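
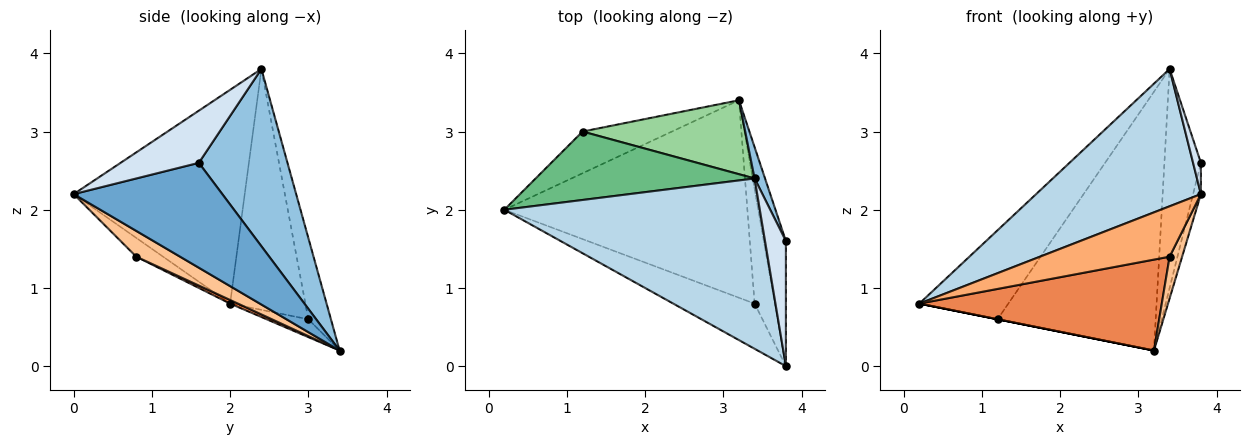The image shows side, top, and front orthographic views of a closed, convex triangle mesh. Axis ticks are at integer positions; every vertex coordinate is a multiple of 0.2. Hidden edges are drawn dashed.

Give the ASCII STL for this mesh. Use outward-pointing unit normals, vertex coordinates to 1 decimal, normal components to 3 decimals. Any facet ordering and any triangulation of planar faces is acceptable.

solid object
 facet normal 0.977 0.051 -0.206
  outer loop
   vertex 3.8 0.0 2.2
   vertex 3.2 3.4 0.2
   vertex 3.8 1.6 2.6
  endloop
 endfacet
 facet normal 0.923 0.380 0.054
  outer loop
   vertex 3.4 2.4 3.8
   vertex 3.8 1.6 2.6
   vertex 3.2 3.4 0.2
  endloop
 endfacet
 facet normal -0.546 -0.526 0.652
  outer loop
   vertex 3.4 2.4 3.8
   vertex 0.2 2.0 0.8
   vertex 3.8 0.0 2.2
  endloop
 endfacet
 facet normal 0.925 -0.092 0.370
  outer loop
   vertex 3.4 2.4 3.8
   vertex 3.8 0.0 2.2
   vertex 3.8 1.6 2.6
  endloop
 endfacet
 facet normal 0.013 -0.418 -0.908
  outer loop
   vertex 3.4 0.8 1.4
   vertex 0.2 2.0 0.8
   vertex 3.2 3.4 0.2
  endloop
 endfacet
 facet normal -0.152 -0.736 -0.660
  outer loop
   vertex 3.4 0.8 1.4
   vertex 3.8 0.0 2.2
   vertex 0.2 2.0 0.8
  endloop
 endfacet
 facet normal 0.767 -0.219 -0.603
  outer loop
   vertex 3.4 0.8 1.4
   vertex 3.2 3.4 0.2
   vertex 3.8 0.0 2.2
  endloop
 endfacet
 facet normal -0.196 0.000 -0.981
  outer loop
   vertex 1.2 3.0 0.6
   vertex 3.2 3.4 0.2
   vertex 0.2 2.0 0.8
  endloop
 endfacet
 facet normal -0.557 0.658 0.506
  outer loop
   vertex 1.2 3.0 0.6
   vertex 0.2 2.0 0.8
   vertex 3.4 2.4 3.8
  endloop
 endfacet
 facet normal -0.136 0.953 0.272
  outer loop
   vertex 1.2 3.0 0.6
   vertex 3.4 2.4 3.8
   vertex 3.2 3.4 0.2
  endloop
 endfacet
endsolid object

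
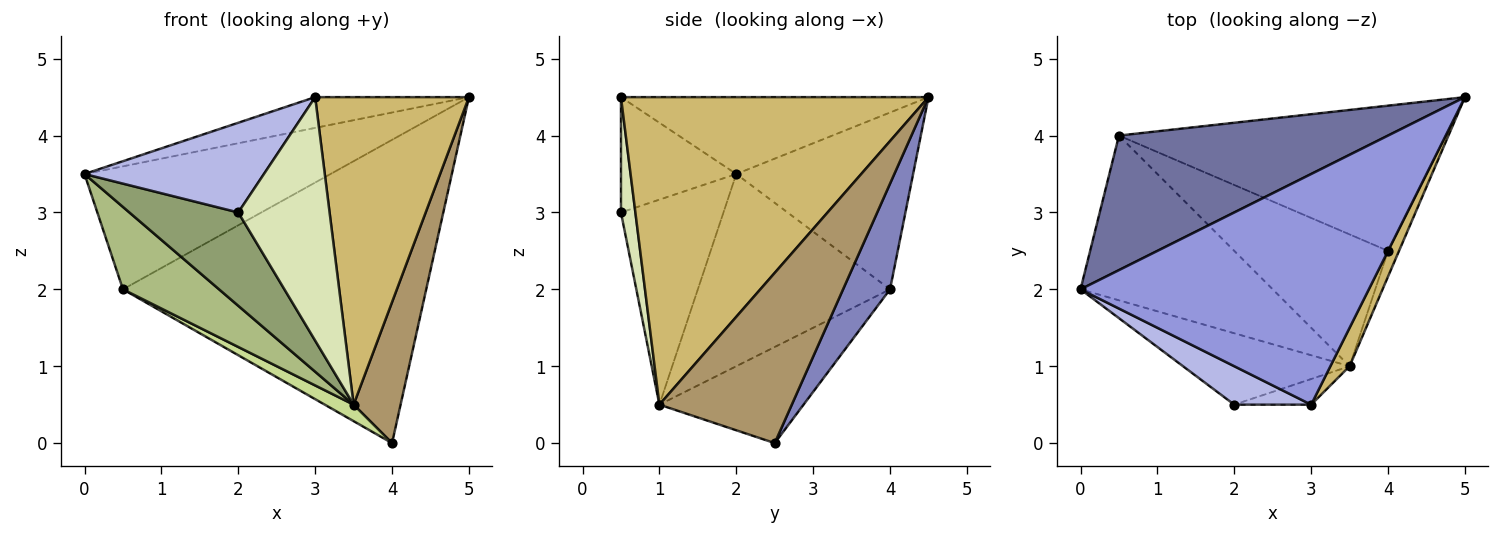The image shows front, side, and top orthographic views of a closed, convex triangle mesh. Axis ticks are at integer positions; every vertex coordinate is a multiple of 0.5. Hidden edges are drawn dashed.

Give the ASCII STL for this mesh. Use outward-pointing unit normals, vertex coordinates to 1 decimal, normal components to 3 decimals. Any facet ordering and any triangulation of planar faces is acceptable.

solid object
 facet normal -0.436 0.607 0.664
  outer loop
   vertex 0.5 4.0 2.0
   vertex 0.0 2.0 3.5
   vertex 5.0 4.5 4.5
  endloop
 endfacet
 facet normal 0.138 0.893 -0.428
  outer loop
   vertex 0.5 4.0 2.0
   vertex 5.0 4.5 4.5
   vertex 4.0 2.5 0.0
  endloop
 endfacet
 facet normal -0.256 0.128 0.958
  outer loop
   vertex 3.0 0.5 4.5
   vertex 5.0 4.5 4.5
   vertex 0.0 2.0 3.5
  endloop
 endfacet
 facet normal -0.509 -0.791 0.339
  outer loop
   vertex 3.0 0.5 4.5
   vertex 0.0 2.0 3.5
   vertex 2.0 0.5 3.0
  endloop
 endfacet
 facet normal -0.599 -0.636 -0.487
  outer loop
   vertex 3.5 1.0 0.5
   vertex 2.0 0.5 3.0
   vertex 0.0 2.0 3.5
  endloop
 endfacet
 facet normal -0.667 -0.333 -0.667
  outer loop
   vertex 3.5 1.0 0.5
   vertex 0.0 2.0 3.5
   vertex 0.5 4.0 2.0
  endloop
 endfacet
 facet normal -0.527 -0.105 -0.843
  outer loop
   vertex 3.5 1.0 0.5
   vertex 0.5 4.0 2.0
   vertex 4.0 2.5 0.0
  endloop
 endfacet
 facet normal 0.155 -0.982 -0.103
  outer loop
   vertex 3.5 1.0 0.5
   vertex 3.0 0.5 4.5
   vertex 2.0 0.5 3.0
  endloop
 endfacet
 facet normal 0.941 -0.334 -0.061
  outer loop
   vertex 3.5 1.0 0.5
   vertex 4.0 2.5 0.0
   vertex 5.0 4.5 4.5
  endloop
 endfacet
 facet normal 0.893 -0.447 0.056
  outer loop
   vertex 3.5 1.0 0.5
   vertex 5.0 4.5 4.5
   vertex 3.0 0.5 4.5
  endloop
 endfacet
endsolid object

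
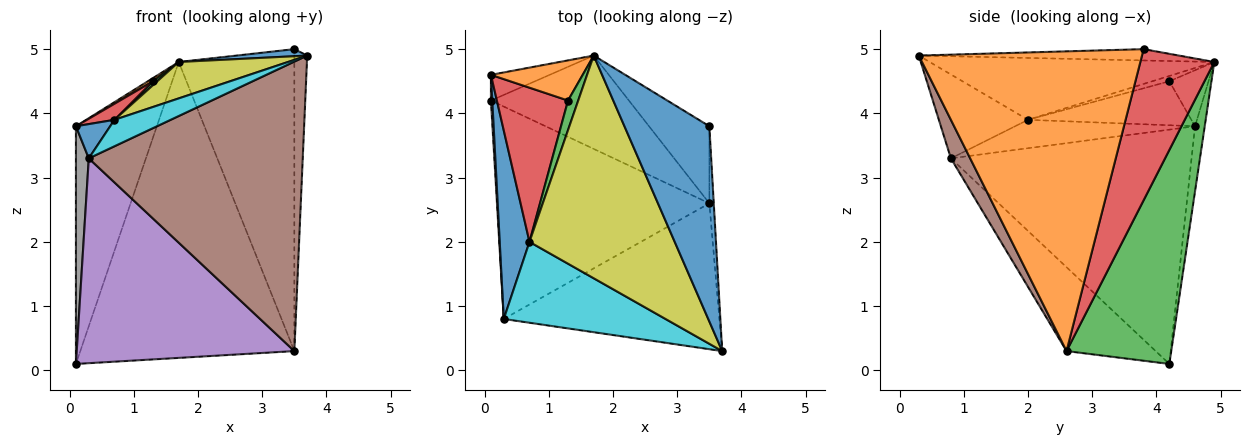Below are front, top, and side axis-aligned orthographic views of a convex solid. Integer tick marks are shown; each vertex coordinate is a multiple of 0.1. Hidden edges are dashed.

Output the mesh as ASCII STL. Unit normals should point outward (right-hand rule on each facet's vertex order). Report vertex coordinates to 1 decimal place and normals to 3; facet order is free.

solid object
 facet normal -0.132 -0.036 0.991
  outer loop
   vertex 1.7 4.9 4.8
   vertex 3.7 0.3 4.9
   vertex 3.5 3.8 5.0
  endloop
 endfacet
 facet normal 0.998 0.057 -0.015
  outer loop
   vertex 3.5 2.6 0.3
   vertex 3.5 3.8 5.0
   vertex 3.7 0.3 4.9
  endloop
 endfacet
 facet normal 0.423 0.864 -0.273
  outer loop
   vertex 3.5 2.6 0.3
   vertex 0.1 4.2 0.1
   vertex 1.7 4.9 4.8
  endloop
 endfacet
 facet normal 0.527 0.824 -0.210
  outer loop
   vertex 3.5 2.6 0.3
   vertex 1.7 4.9 4.8
   vertex 3.5 3.8 5.0
  endloop
 endfacet
 facet normal -0.273 -0.668 -0.692
  outer loop
   vertex 0.3 0.8 3.3
   vertex 0.1 4.2 0.1
   vertex 3.5 2.6 0.3
  endloop
 endfacet
 facet normal 0.080 -0.890 -0.449
  outer loop
   vertex 0.3 0.8 3.3
   vertex 3.5 2.6 0.3
   vertex 3.7 0.3 4.9
  endloop
 endfacet
 facet normal -0.118 0.987 -0.107
  outer loop
   vertex 0.1 4.6 3.8
   vertex 1.7 4.9 4.8
   vertex 0.1 4.2 0.1
  endloop
 endfacet
 facet normal -0.999 -0.053 0.006
  outer loop
   vertex 0.1 4.6 3.8
   vertex 0.1 4.2 0.1
   vertex 0.3 0.8 3.3
  endloop
 endfacet
 facet normal -0.388 -0.149 0.910
  outer loop
   vertex 0.7 2.0 3.9
   vertex 3.7 0.3 4.9
   vertex 1.7 4.9 4.8
  endloop
 endfacet
 facet normal -0.442 -0.279 0.852
  outer loop
   vertex 0.7 2.0 3.9
   vertex 0.3 0.8 3.3
   vertex 3.7 0.3 4.9
  endloop
 endfacet
 facet normal -0.685 -0.130 0.717
  outer loop
   vertex 0.7 2.0 3.9
   vertex 0.1 4.6 3.8
   vertex 0.3 0.8 3.3
  endloop
 endfacet
 facet normal -0.520 -0.068 0.852
  outer loop
   vertex 1.3 4.2 4.5
   vertex 1.7 4.9 4.8
   vertex 0.1 4.6 3.8
  endloop
 endfacet
 facet normal -0.460 -0.115 0.881
  outer loop
   vertex 1.3 4.2 4.5
   vertex 0.7 2.0 3.9
   vertex 1.7 4.9 4.8
  endloop
 endfacet
 facet normal -0.524 -0.088 0.847
  outer loop
   vertex 1.3 4.2 4.5
   vertex 0.1 4.6 3.8
   vertex 0.7 2.0 3.9
  endloop
 endfacet
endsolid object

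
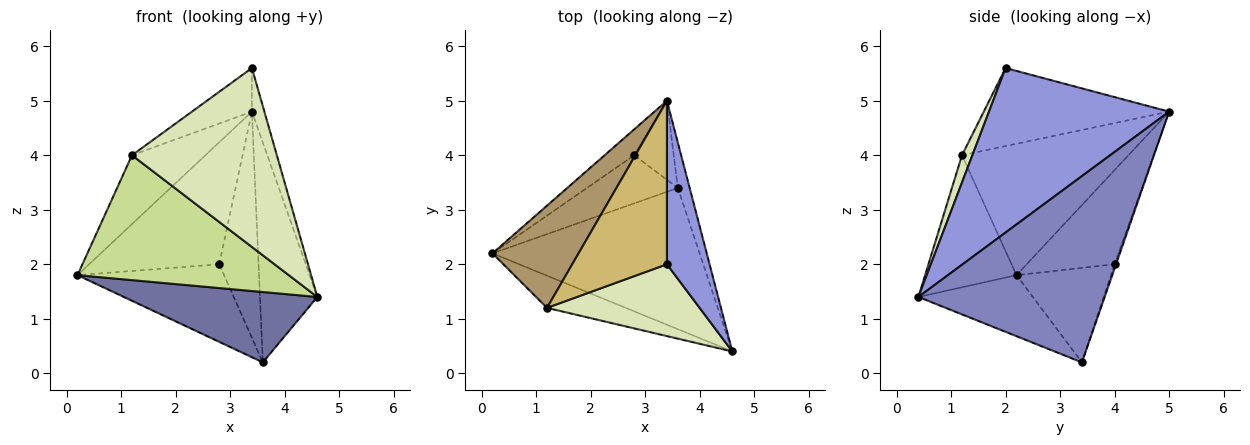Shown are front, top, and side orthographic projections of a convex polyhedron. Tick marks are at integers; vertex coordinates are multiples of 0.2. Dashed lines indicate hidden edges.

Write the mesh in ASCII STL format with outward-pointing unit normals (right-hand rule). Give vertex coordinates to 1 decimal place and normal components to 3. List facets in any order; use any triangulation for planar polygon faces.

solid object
 facet normal -0.255 -0.431 -0.865
  outer loop
   vertex 3.6 3.4 0.2
   vertex 4.6 0.4 1.4
   vertex 0.2 2.2 1.8
  endloop
 endfacet
 facet normal 0.954 0.294 -0.061
  outer loop
   vertex 3.6 3.4 0.2
   vertex 3.4 5.0 4.8
   vertex 4.6 0.4 1.4
  endloop
 endfacet
 facet normal 0.966 0.067 0.250
  outer loop
   vertex 3.4 2.0 5.6
   vertex 4.6 0.4 1.4
   vertex 3.4 5.0 4.8
  endloop
 endfacet
 facet normal -0.552 0.816 -0.173
  outer loop
   vertex 2.8 4.0 2.0
   vertex 0.2 2.2 1.8
   vertex 3.4 5.0 4.8
  endloop
 endfacet
 facet normal -0.481 0.745 -0.462
  outer loop
   vertex 2.8 4.0 2.0
   vertex 3.6 3.4 0.2
   vertex 0.2 2.2 1.8
  endloop
 endfacet
 facet normal -0.034 0.943 -0.330
  outer loop
   vertex 2.8 4.0 2.0
   vertex 3.4 5.0 4.8
   vertex 3.6 3.4 0.2
  endloop
 endfacet
 facet normal -0.386 -0.893 -0.230
  outer loop
   vertex 1.2 1.2 4.0
   vertex 0.2 2.2 1.8
   vertex 4.6 0.4 1.4
  endloop
 endfacet
 facet normal 0.066 -0.926 0.372
  outer loop
   vertex 1.2 1.2 4.0
   vertex 4.6 0.4 1.4
   vertex 3.4 2.0 5.6
  endloop
 endfacet
 facet normal -0.785 0.346 0.514
  outer loop
   vertex 1.2 1.2 4.0
   vertex 3.4 5.0 4.8
   vertex 0.2 2.2 1.8
  endloop
 endfacet
 facet normal -0.623 0.202 0.756
  outer loop
   vertex 1.2 1.2 4.0
   vertex 3.4 2.0 5.6
   vertex 3.4 5.0 4.8
  endloop
 endfacet
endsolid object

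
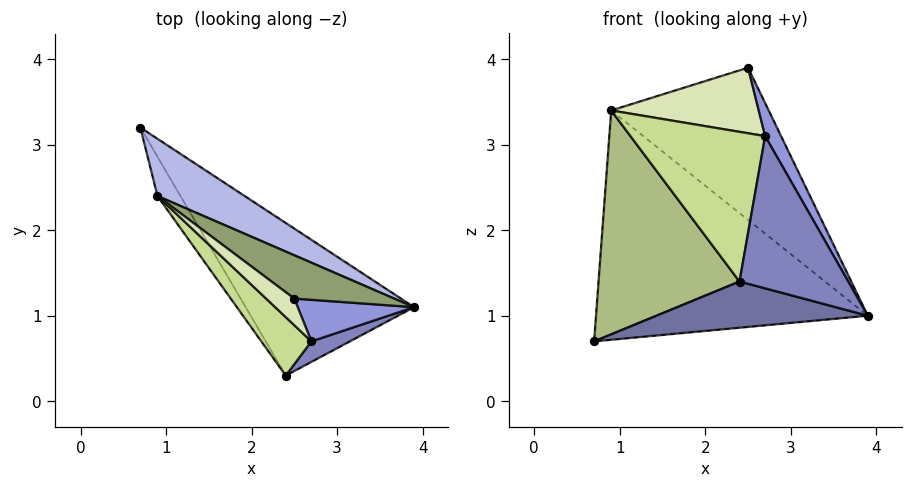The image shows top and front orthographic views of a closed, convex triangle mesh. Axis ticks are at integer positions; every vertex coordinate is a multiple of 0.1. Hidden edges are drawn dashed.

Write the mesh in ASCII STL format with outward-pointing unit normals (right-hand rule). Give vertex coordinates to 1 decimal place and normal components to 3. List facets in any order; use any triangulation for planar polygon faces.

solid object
 facet normal -0.100 -0.289 -0.952
  outer loop
   vertex 2.4 0.3 1.4
   vertex 0.7 3.2 0.7
   vertex 3.9 1.1 1.0
  endloop
 endfacet
 facet normal 0.491 -0.863 0.116
  outer loop
   vertex 2.7 0.7 3.1
   vertex 2.4 0.3 1.4
   vertex 3.9 1.1 1.0
  endloop
 endfacet
 facet normal 0.845 -0.333 0.419
  outer loop
   vertex 2.7 0.7 3.1
   vertex 3.9 1.1 1.0
   vertex 2.5 1.2 3.9
  endloop
 endfacet
 facet normal 0.523 0.827 0.206
  outer loop
   vertex 0.9 2.4 3.4
   vertex 3.9 1.1 1.0
   vertex 0.7 3.2 0.7
  endloop
 endfacet
 facet normal 0.537 0.812 0.231
  outer loop
   vertex 0.9 2.4 3.4
   vertex 2.5 1.2 3.9
   vertex 3.9 1.1 1.0
  endloop
 endfacet
 facet normal -0.849 -0.520 -0.091
  outer loop
   vertex 0.9 2.4 3.4
   vertex 0.7 3.2 0.7
   vertex 2.4 0.3 1.4
  endloop
 endfacet
 facet normal -0.634 -0.721 0.281
  outer loop
   vertex 0.9 2.4 3.4
   vertex 2.4 0.3 1.4
   vertex 2.7 0.7 3.1
  endloop
 endfacet
 facet normal -0.631 -0.719 0.292
  outer loop
   vertex 0.9 2.4 3.4
   vertex 2.7 0.7 3.1
   vertex 2.5 1.2 3.9
  endloop
 endfacet
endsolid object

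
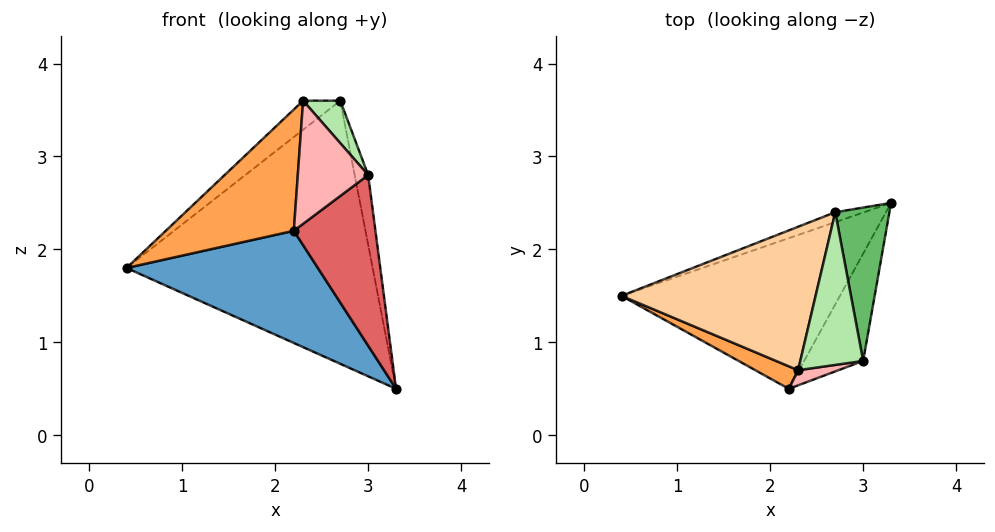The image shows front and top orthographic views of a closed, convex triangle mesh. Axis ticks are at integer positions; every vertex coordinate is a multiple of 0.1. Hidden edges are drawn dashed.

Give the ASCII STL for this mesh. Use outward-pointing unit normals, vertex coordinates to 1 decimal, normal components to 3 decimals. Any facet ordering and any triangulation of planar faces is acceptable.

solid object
 facet normal -0.152 -0.590 -0.793
  outer loop
   vertex 2.2 0.5 2.2
   vertex 0.4 1.5 1.8
   vertex 3.3 2.5 0.5
  endloop
 endfacet
 facet normal -0.340 0.940 -0.035
  outer loop
   vertex 2.7 2.4 3.6
   vertex 3.3 2.5 0.5
   vertex 0.4 1.5 1.8
  endloop
 endfacet
 facet normal -0.506 -0.848 0.157
  outer loop
   vertex 2.3 0.7 3.6
   vertex 0.4 1.5 1.8
   vertex 2.2 0.5 2.2
  endloop
 endfacet
 facet normal -0.645 0.152 0.749
  outer loop
   vertex 2.3 0.7 3.6
   vertex 2.7 2.4 3.6
   vertex 0.4 1.5 1.8
  endloop
 endfacet
 facet normal 0.978 0.087 0.192
  outer loop
   vertex 3.0 0.8 2.8
   vertex 3.3 2.5 0.5
   vertex 2.7 2.4 3.6
  endloop
 endfacet
 facet normal 0.752 -0.177 0.636
  outer loop
   vertex 3.0 0.8 2.8
   vertex 2.7 2.4 3.6
   vertex 2.3 0.7 3.6
  endloop
 endfacet
 facet normal 0.583 -0.688 -0.433
  outer loop
   vertex 3.0 0.8 2.8
   vertex 2.2 0.5 2.2
   vertex 3.3 2.5 0.5
  endloop
 endfacet
 facet normal 0.270 -0.956 0.117
  outer loop
   vertex 3.0 0.8 2.8
   vertex 2.3 0.7 3.6
   vertex 2.2 0.5 2.2
  endloop
 endfacet
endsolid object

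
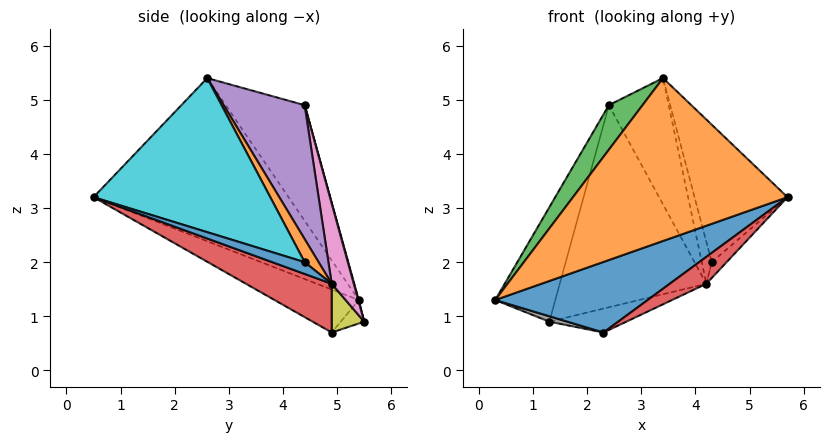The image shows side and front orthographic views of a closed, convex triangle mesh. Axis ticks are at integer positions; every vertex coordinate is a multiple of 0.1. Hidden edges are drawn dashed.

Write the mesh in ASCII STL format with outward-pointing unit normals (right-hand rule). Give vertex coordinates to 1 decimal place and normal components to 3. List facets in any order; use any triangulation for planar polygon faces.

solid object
 facet normal -0.363 -0.656 -0.662
  outer loop
   vertex 2.3 4.9 0.7
   vertex 5.7 0.5 3.2
   vertex 0.3 5.4 1.3
  endloop
 endfacet
 facet normal -0.673 -0.740 0.003
  outer loop
   vertex 3.4 2.6 5.4
   vertex 0.3 5.4 1.3
   vertex 5.7 0.5 3.2
  endloop
 endfacet
 facet normal -0.846 -0.361 0.393
  outer loop
   vertex 2.4 4.4 4.9
   vertex 0.3 5.4 1.3
   vertex 3.4 2.6 5.4
  endloop
 endfacet
 facet normal 0.421 -0.180 -0.889
  outer loop
   vertex 4.2 4.9 1.6
   vertex 5.7 0.5 3.2
   vertex 2.3 4.9 0.7
  endloop
 endfacet
 facet normal 0.711 0.525 0.467
  outer loop
   vertex 4.2 4.9 1.6
   vertex 2.4 4.4 4.9
   vertex 3.4 2.6 5.4
  endloop
 endfacet
 facet normal 0.009 0.965 0.263
  outer loop
   vertex 1.3 5.5 0.9
   vertex 0.3 5.4 1.3
   vertex 2.4 4.4 4.9
  endloop
 endfacet
 facet normal 0.145 0.963 0.225
  outer loop
   vertex 1.3 5.5 0.9
   vertex 2.4 4.4 4.9
   vertex 4.2 4.9 1.6
  endloop
 endfacet
 facet normal -0.336 -0.259 -0.906
  outer loop
   vertex 1.3 5.5 0.9
   vertex 2.3 4.9 0.7
   vertex 0.3 5.4 1.3
  endloop
 endfacet
 facet normal 0.300 0.712 -0.634
  outer loop
   vertex 1.3 5.5 0.9
   vertex 4.2 4.9 1.6
   vertex 2.3 4.9 0.7
  endloop
 endfacet
 facet normal 0.798 0.420 0.433
  outer loop
   vertex 4.3 4.4 2.0
   vertex 3.4 2.6 5.4
   vertex 5.7 0.5 3.2
  endloop
 endfacet
 facet normal 0.872 0.400 0.282
  outer loop
   vertex 4.3 4.4 2.0
   vertex 5.7 0.5 3.2
   vertex 4.2 4.9 1.6
  endloop
 endfacet
 facet normal 0.721 0.515 0.464
  outer loop
   vertex 4.3 4.4 2.0
   vertex 4.2 4.9 1.6
   vertex 3.4 2.6 5.4
  endloop
 endfacet
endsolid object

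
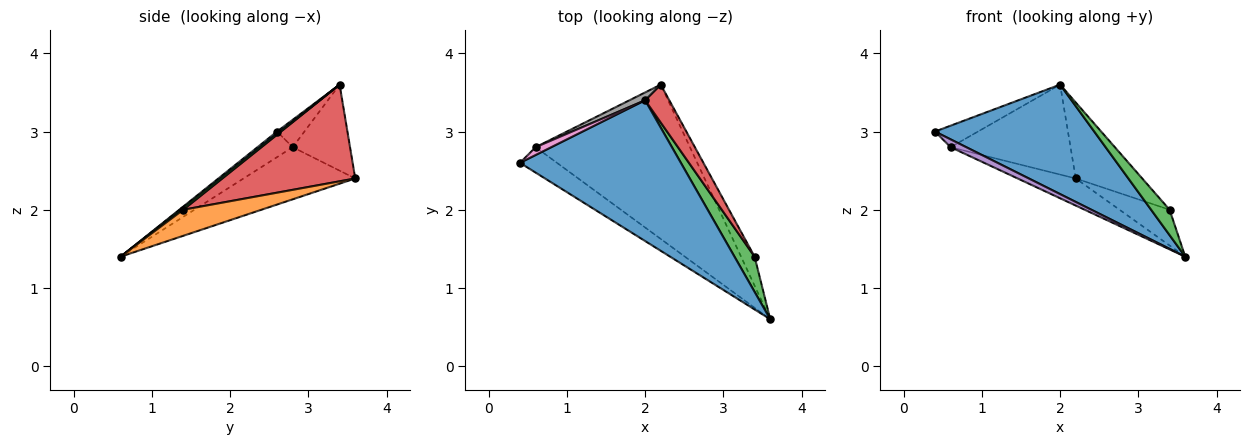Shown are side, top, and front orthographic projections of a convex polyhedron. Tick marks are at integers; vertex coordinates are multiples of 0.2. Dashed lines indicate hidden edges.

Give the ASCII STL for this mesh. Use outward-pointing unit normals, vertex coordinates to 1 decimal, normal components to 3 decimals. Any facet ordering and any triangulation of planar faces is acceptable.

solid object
 facet normal 0.011 -0.614 0.789
  outer loop
   vertex 2.0 3.4 3.6
   vertex 0.4 2.6 3.0
   vertex 3.6 0.6 1.4
  endloop
 endfacet
 facet normal 0.772 0.494 -0.401
  outer loop
   vertex 3.4 1.4 2.0
   vertex 3.6 0.6 1.4
   vertex 2.2 3.6 2.4
  endloop
 endfacet
 facet normal 0.090 -0.583 0.807
  outer loop
   vertex 3.4 1.4 2.0
   vertex 2.0 3.4 3.6
   vertex 3.6 0.6 1.4
  endloop
 endfacet
 facet normal 0.873 0.436 0.218
  outer loop
   vertex 3.4 1.4 2.0
   vertex 2.2 3.6 2.4
   vertex 2.0 3.4 3.6
  endloop
 endfacet
 facet normal -0.552 -0.245 -0.797
  outer loop
   vertex 0.6 2.8 2.8
   vertex 3.6 0.6 1.4
   vertex 0.4 2.6 3.0
  endloop
 endfacet
 facet normal -0.316 0.164 -0.935
  outer loop
   vertex 0.6 2.8 2.8
   vertex 2.2 3.6 2.4
   vertex 3.6 0.6 1.4
  endloop
 endfacet
 facet normal -0.513 0.807 0.293
  outer loop
   vertex 0.6 2.8 2.8
   vertex 0.4 2.6 3.0
   vertex 2.0 3.4 3.6
  endloop
 endfacet
 facet normal -0.430 0.899 0.078
  outer loop
   vertex 0.6 2.8 2.8
   vertex 2.0 3.4 3.6
   vertex 2.2 3.6 2.4
  endloop
 endfacet
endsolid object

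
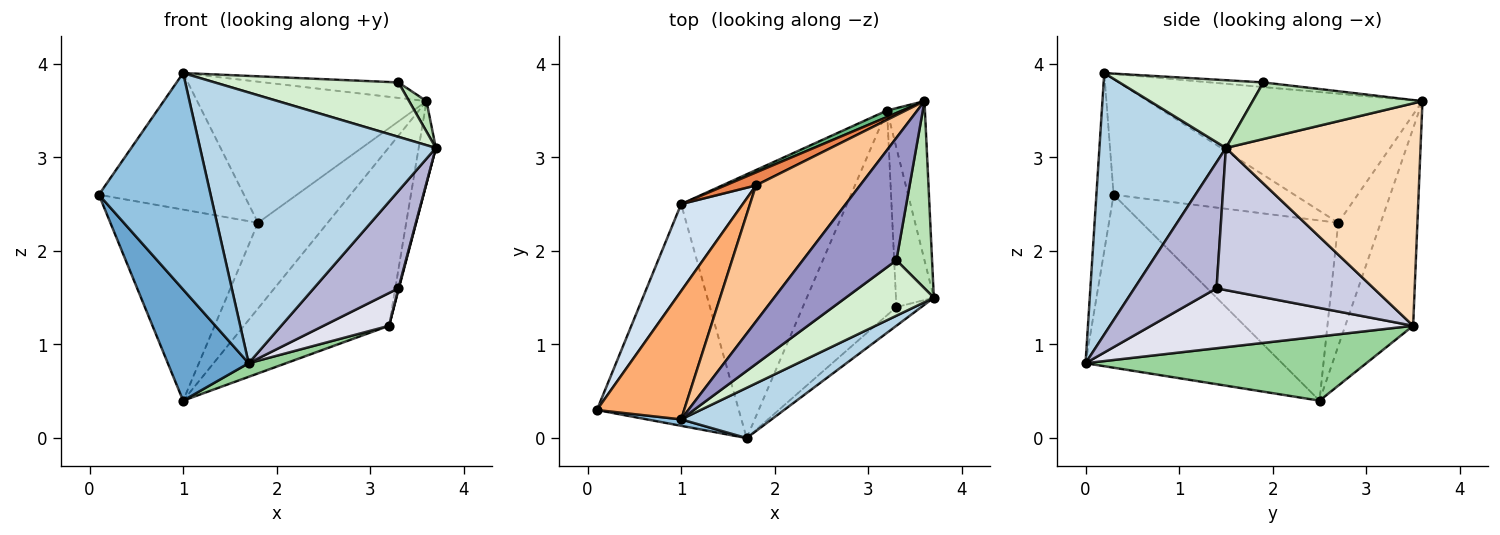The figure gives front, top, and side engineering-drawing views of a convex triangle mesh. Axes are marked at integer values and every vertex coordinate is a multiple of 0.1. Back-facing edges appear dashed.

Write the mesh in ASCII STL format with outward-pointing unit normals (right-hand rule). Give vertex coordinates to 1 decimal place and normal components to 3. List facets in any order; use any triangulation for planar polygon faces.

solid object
 facet normal -0.737 -0.303 -0.604
  outer loop
   vertex 1.7 0.0 0.8
   vertex 0.1 0.3 2.6
   vertex 1.0 2.5 0.4
  endloop
 endfacet
 facet normal -0.152 -0.988 0.029
  outer loop
   vertex 1.0 0.2 3.9
   vertex 0.1 0.3 2.6
   vertex 1.7 0.0 0.8
  endloop
 endfacet
 facet normal 0.467 -0.870 0.161
  outer loop
   vertex 1.0 0.2 3.9
   vertex 1.7 0.0 0.8
   vertex 3.7 1.5 3.1
  endloop
 endfacet
 facet normal -0.771 0.579 0.264
  outer loop
   vertex 1.8 2.7 2.3
   vertex 1.0 2.5 0.4
   vertex 0.1 0.3 2.6
  endloop
 endfacet
 facet normal -0.516 0.847 0.128
  outer loop
   vertex 1.8 2.7 2.3
   vertex 3.6 3.6 3.6
   vertex 1.0 2.5 0.4
  endloop
 endfacet
 facet normal -0.672 0.540 0.507
  outer loop
   vertex 1.8 2.7 2.3
   vertex 0.1 0.3 2.6
   vertex 1.0 0.2 3.9
  endloop
 endfacet
 facet normal -0.653 0.545 0.526
  outer loop
   vertex 1.8 2.7 2.3
   vertex 1.0 0.2 3.9
   vertex 3.6 3.6 3.6
  endloop
 endfacet
 facet normal 0.982 0.087 -0.167
  outer loop
   vertex 3.2 3.5 1.2
   vertex 3.6 3.6 3.6
   vertex 3.7 1.5 3.1
  endloop
 endfacet
 facet normal -0.423 0.905 0.033
  outer loop
   vertex 3.2 3.5 1.2
   vertex 1.0 2.5 0.4
   vertex 3.6 3.6 3.6
  endloop
 endfacet
 facet normal 0.361 -0.048 -0.931
  outer loop
   vertex 3.2 3.5 1.2
   vertex 1.7 0.0 0.8
   vertex 1.0 2.5 0.4
  endloop
 endfacet
 facet normal 0.843 -0.086 0.531
  outer loop
   vertex 3.3 1.9 3.8
   vertex 3.7 1.5 3.1
   vertex 3.6 3.6 3.6
  endloop
 endfacet
 facet normal 0.481 -0.614 0.626
  outer loop
   vertex 3.3 1.9 3.8
   vertex 1.0 0.2 3.9
   vertex 3.7 1.5 3.1
  endloop
 endfacet
 facet normal -0.050 0.125 0.991
  outer loop
   vertex 3.3 1.9 3.8
   vertex 3.6 3.6 3.6
   vertex 1.0 0.2 3.9
  endloop
 endfacet
 facet normal 0.690 -0.711 -0.137
  outer loop
   vertex 3.3 1.4 1.6
   vertex 3.7 1.5 3.1
   vertex 1.7 0.0 0.8
  endloop
 endfacet
 facet normal 0.966 -0.003 -0.257
  outer loop
   vertex 3.3 1.4 1.6
   vertex 3.2 3.5 1.2
   vertex 3.7 1.5 3.1
  endloop
 endfacet
 facet normal 0.534 -0.134 -0.835
  outer loop
   vertex 3.3 1.4 1.6
   vertex 1.7 0.0 0.8
   vertex 3.2 3.5 1.2
  endloop
 endfacet
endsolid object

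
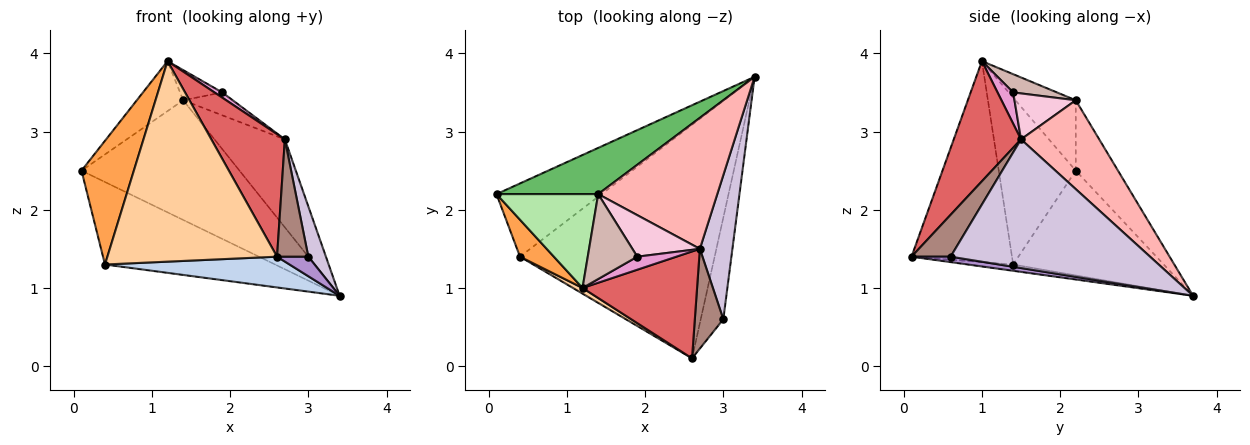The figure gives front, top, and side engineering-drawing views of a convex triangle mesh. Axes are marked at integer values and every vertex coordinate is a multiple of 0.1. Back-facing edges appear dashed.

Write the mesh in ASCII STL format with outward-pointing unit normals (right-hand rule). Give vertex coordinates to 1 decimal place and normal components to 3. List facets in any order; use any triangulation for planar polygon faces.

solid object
 facet normal -0.552 0.624 -0.554
  outer loop
   vertex 0.4 1.4 1.3
   vertex 0.1 2.2 2.5
   vertex 3.4 3.7 0.9
  endloop
 endfacet
 facet normal -0.032 -0.131 -0.991
  outer loop
   vertex 0.4 1.4 1.3
   vertex 3.4 3.7 0.9
   vertex 2.6 0.1 1.4
  endloop
 endfacet
 facet normal -0.816 -0.554 0.166
  outer loop
   vertex 0.4 1.4 1.3
   vertex 1.2 1.0 3.9
   vertex 0.1 2.2 2.5
  endloop
 endfacet
 facet normal -0.509 -0.860 0.024
  outer loop
   vertex 0.4 1.4 1.3
   vertex 2.6 0.1 1.4
   vertex 1.2 1.0 3.9
  endloop
 endfacet
 facet normal -0.242 0.905 0.350
  outer loop
   vertex 1.4 2.2 3.4
   vertex 3.4 3.7 0.9
   vertex 0.1 2.2 2.5
  endloop
 endfacet
 facet normal -0.521 0.401 0.753
  outer loop
   vertex 1.4 2.2 3.4
   vertex 0.1 2.2 2.5
   vertex 1.2 1.0 3.9
  endloop
 endfacet
 facet normal 0.568 -0.620 0.541
  outer loop
   vertex 2.7 1.5 2.9
   vertex 1.2 1.0 3.9
   vertex 2.6 0.1 1.4
  endloop
 endfacet
 facet normal 0.527 0.474 0.706
  outer loop
   vertex 2.7 1.5 2.9
   vertex 3.4 3.7 0.9
   vertex 1.4 2.2 3.4
  endloop
 endfacet
 facet normal 0.230 -0.184 -0.956
  outer loop
   vertex 3.0 0.6 1.4
   vertex 2.6 0.1 1.4
   vertex 3.4 3.7 0.9
  endloop
 endfacet
 facet normal 0.966 -0.085 0.244
  outer loop
   vertex 3.0 0.6 1.4
   vertex 3.4 3.7 0.9
   vertex 2.7 1.5 2.9
  endloop
 endfacet
 facet normal 0.690 -0.552 0.469
  outer loop
   vertex 3.0 0.6 1.4
   vertex 2.7 1.5 2.9
   vertex 2.6 0.1 1.4
  endloop
 endfacet
 facet normal 0.328 0.316 0.890
  outer loop
   vertex 1.9 1.4 3.5
   vertex 1.4 2.2 3.4
   vertex 1.2 1.0 3.9
  endloop
 endfacet
 facet normal 0.596 -0.298 0.745
  outer loop
   vertex 1.9 1.4 3.5
   vertex 1.2 1.0 3.9
   vertex 2.7 1.5 2.9
  endloop
 endfacet
 facet normal 0.512 0.414 0.752
  outer loop
   vertex 1.9 1.4 3.5
   vertex 2.7 1.5 2.9
   vertex 1.4 2.2 3.4
  endloop
 endfacet
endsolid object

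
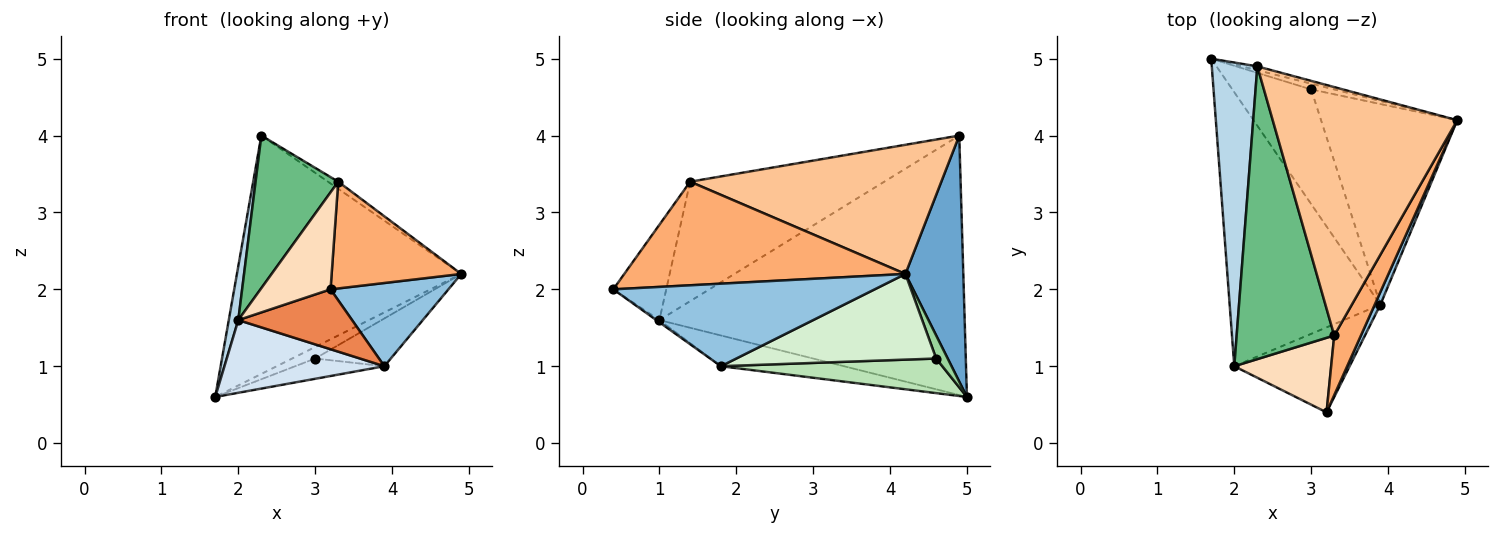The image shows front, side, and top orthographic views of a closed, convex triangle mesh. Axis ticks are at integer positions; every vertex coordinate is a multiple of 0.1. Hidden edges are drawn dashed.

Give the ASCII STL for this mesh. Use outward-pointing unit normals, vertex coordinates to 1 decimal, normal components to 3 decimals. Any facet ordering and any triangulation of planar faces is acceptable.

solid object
 facet normal 0.250 0.968 -0.016
  outer loop
   vertex 2.3 4.9 4.0
   vertex 4.9 4.2 2.2
   vertex 1.7 5.0 0.6
  endloop
 endfacet
 facet normal 0.910 -0.410 0.062
  outer loop
   vertex 3.9 1.8 1.0
   vertex 4.9 4.2 2.2
   vertex 3.2 0.4 2.0
  endloop
 endfacet
 facet normal -0.984 -0.031 0.173
  outer loop
   vertex 2.0 1.0 1.6
   vertex 2.3 4.9 4.0
   vertex 1.7 5.0 0.6
  endloop
 endfacet
 facet normal -0.194 -0.252 -0.948
  outer loop
   vertex 2.0 1.0 1.6
   vertex 1.7 5.0 0.6
   vertex 3.9 1.8 1.0
  endloop
 endfacet
 facet normal -0.016 -0.576 -0.817
  outer loop
   vertex 2.0 1.0 1.6
   vertex 3.9 1.8 1.0
   vertex 3.2 0.4 2.0
  endloop
 endfacet
 facet normal 0.884 -0.408 0.228
  outer loop
   vertex 3.3 1.4 3.4
   vertex 3.2 0.4 2.0
   vertex 4.9 4.2 2.2
  endloop
 endfacet
 facet normal 0.573 0.023 0.819
  outer loop
   vertex 3.3 1.4 3.4
   vertex 4.9 4.2 2.2
   vertex 2.3 4.9 4.0
  endloop
 endfacet
 facet normal -0.514 -0.680 0.523
  outer loop
   vertex 3.3 1.4 3.4
   vertex 2.0 1.0 1.6
   vertex 3.2 0.4 2.0
  endloop
 endfacet
 facet normal -0.736 -0.313 0.601
  outer loop
   vertex 3.3 1.4 3.4
   vertex 2.3 4.9 4.0
   vertex 2.0 1.0 1.6
  endloop
 endfacet
 facet normal 0.408 0.816 -0.408
  outer loop
   vertex 3.0 4.6 1.1
   vertex 1.7 5.0 0.6
   vertex 4.9 4.2 2.2
  endloop
 endfacet
 facet normal 0.397 0.160 -0.904
  outer loop
   vertex 3.0 4.6 1.1
   vertex 3.9 1.8 1.0
   vertex 1.7 5.0 0.6
  endloop
 endfacet
 facet normal 0.522 0.197 -0.830
  outer loop
   vertex 3.0 4.6 1.1
   vertex 4.9 4.2 2.2
   vertex 3.9 1.8 1.0
  endloop
 endfacet
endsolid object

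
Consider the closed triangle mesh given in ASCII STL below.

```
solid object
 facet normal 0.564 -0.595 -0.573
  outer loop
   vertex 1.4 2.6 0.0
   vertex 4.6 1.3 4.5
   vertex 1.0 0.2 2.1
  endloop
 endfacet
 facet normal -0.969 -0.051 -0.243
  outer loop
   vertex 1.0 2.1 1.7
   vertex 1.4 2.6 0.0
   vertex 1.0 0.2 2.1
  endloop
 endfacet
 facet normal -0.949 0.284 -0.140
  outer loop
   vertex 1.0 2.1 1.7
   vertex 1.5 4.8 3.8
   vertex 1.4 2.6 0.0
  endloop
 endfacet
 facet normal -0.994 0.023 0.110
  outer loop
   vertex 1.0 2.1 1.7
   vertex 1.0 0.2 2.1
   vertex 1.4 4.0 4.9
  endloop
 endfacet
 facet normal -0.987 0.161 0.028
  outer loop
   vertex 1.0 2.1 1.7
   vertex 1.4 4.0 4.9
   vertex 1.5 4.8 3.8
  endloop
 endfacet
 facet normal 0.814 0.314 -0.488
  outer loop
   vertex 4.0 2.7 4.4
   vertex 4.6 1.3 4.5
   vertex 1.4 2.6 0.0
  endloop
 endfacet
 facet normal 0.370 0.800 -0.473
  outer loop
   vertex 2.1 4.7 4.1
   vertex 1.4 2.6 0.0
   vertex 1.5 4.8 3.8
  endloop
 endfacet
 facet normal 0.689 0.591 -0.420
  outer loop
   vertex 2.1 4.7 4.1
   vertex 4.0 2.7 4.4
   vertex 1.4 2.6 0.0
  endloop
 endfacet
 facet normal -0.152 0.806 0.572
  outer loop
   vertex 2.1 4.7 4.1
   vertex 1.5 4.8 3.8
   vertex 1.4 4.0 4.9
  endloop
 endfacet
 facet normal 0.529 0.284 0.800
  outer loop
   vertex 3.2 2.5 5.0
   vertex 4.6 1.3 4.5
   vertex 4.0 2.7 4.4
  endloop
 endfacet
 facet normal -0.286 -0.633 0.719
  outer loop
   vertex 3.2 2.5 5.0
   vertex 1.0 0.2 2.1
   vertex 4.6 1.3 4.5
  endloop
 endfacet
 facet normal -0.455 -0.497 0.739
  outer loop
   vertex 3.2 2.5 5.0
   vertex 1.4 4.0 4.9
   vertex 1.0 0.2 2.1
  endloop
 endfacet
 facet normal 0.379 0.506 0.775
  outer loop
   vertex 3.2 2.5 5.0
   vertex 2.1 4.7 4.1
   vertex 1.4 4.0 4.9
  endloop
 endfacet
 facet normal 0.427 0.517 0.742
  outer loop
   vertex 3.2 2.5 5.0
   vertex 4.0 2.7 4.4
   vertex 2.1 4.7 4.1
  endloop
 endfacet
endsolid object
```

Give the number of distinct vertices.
9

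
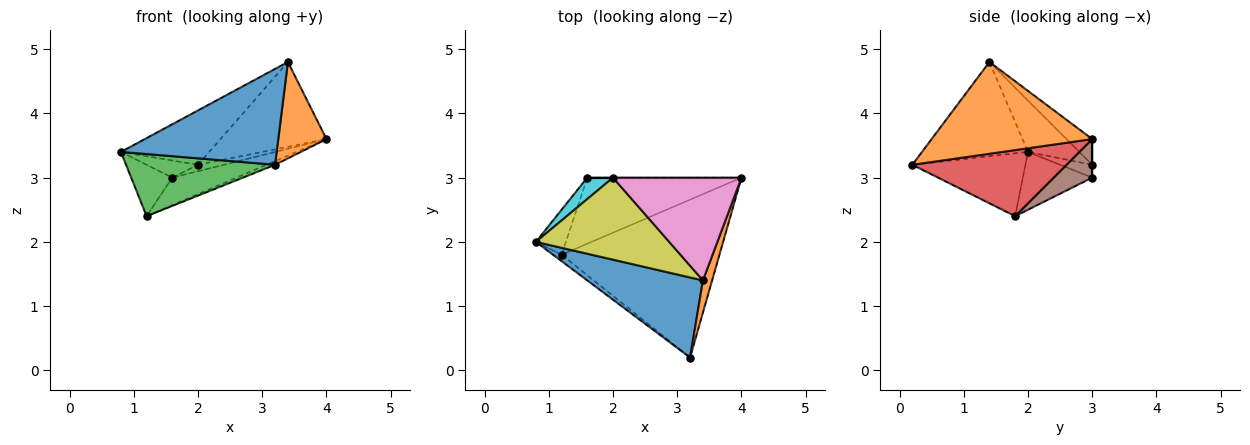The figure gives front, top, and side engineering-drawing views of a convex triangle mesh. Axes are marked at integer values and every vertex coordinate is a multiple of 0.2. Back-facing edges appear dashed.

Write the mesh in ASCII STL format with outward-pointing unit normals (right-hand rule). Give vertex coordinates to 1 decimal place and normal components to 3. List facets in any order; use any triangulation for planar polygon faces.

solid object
 facet normal -0.463 -0.680 0.568
  outer loop
   vertex 3.4 1.4 4.8
   vertex 0.8 2.0 3.4
   vertex 3.2 0.2 3.2
  endloop
 endfacet
 facet normal 0.953 -0.286 0.095
  outer loop
   vertex 3.4 1.4 4.8
   vertex 3.2 0.2 3.2
   vertex 4.0 3.0 3.6
  endloop
 endfacet
 facet normal -0.602 -0.794 -0.082
  outer loop
   vertex 1.2 1.8 2.4
   vertex 3.2 0.2 3.2
   vertex 0.8 2.0 3.4
  endloop
 endfacet
 facet normal 0.386 0.021 -0.922
  outer loop
   vertex 1.2 1.8 2.4
   vertex 4.0 3.0 3.6
   vertex 3.2 0.2 3.2
  endloop
 endfacet
 facet normal -0.786 0.466 -0.407
  outer loop
   vertex 1.6 3.0 3.0
   vertex 1.2 1.8 2.4
   vertex 0.8 2.0 3.4
  endloop
 endfacet
 facet normal 0.225 0.375 -0.899
  outer loop
   vertex 1.6 3.0 3.0
   vertex 4.0 3.0 3.6
   vertex 1.2 1.8 2.4
  endloop
 endfacet
 facet normal -0.152 0.629 0.762
  outer loop
   vertex 2.0 3.0 3.2
   vertex 3.4 1.4 4.8
   vertex 4.0 3.0 3.6
  endloop
 endfacet
 facet normal 0.000 1.000 0.000
  outer loop
   vertex 2.0 3.0 3.2
   vertex 4.0 3.0 3.6
   vertex 1.6 3.0 3.0
  endloop
 endfacet
 facet normal -0.306 0.526 0.794
  outer loop
   vertex 2.0 3.0 3.2
   vertex 0.8 2.0 3.4
   vertex 3.4 1.4 4.8
  endloop
 endfacet
 facet normal -0.364 0.582 0.727
  outer loop
   vertex 2.0 3.0 3.2
   vertex 1.6 3.0 3.0
   vertex 0.8 2.0 3.4
  endloop
 endfacet
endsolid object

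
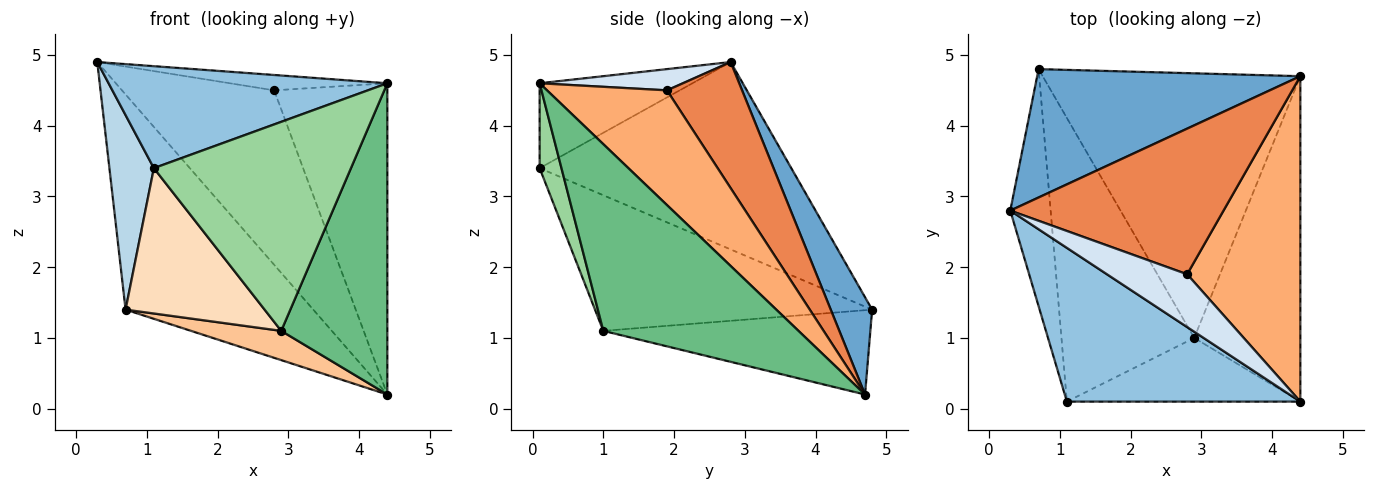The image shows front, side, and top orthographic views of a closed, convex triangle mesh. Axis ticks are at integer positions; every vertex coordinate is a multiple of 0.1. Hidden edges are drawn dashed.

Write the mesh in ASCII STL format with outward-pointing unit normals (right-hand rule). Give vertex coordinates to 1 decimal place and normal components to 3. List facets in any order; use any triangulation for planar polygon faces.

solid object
 facet normal 0.186 0.844 0.503
  outer loop
   vertex 0.7 4.8 1.4
   vertex 0.3 2.8 4.9
   vertex 4.4 4.7 0.2
  endloop
 endfacet
 facet normal -0.290 -0.529 0.798
  outer loop
   vertex 1.1 0.1 3.4
   vertex 4.4 0.1 4.6
   vertex 0.3 2.8 4.9
  endloop
 endfacet
 facet normal -0.963 -0.170 -0.207
  outer loop
   vertex 1.1 0.1 3.4
   vertex 0.3 2.8 4.9
   vertex 0.7 4.8 1.4
  endloop
 endfacet
 facet normal 0.246 0.271 0.931
  outer loop
   vertex 2.8 1.9 4.5
   vertex 0.3 2.8 4.9
   vertex 4.4 0.1 4.6
  endloop
 endfacet
 facet normal 0.354 0.718 0.599
  outer loop
   vertex 2.8 1.9 4.5
   vertex 4.4 4.7 0.2
   vertex 0.3 2.8 4.9
  endloop
 endfacet
 facet normal 0.591 0.558 0.583
  outer loop
   vertex 2.8 1.9 4.5
   vertex 4.4 0.1 4.6
   vertex 4.4 4.7 0.2
  endloop
 endfacet
 facet normal -0.309 -0.104 -0.945
  outer loop
   vertex 2.9 1.0 1.1
   vertex 0.7 4.8 1.4
   vertex 4.4 4.7 0.2
  endloop
 endfacet
 facet normal -0.673 -0.337 -0.658
  outer loop
   vertex 2.9 1.0 1.1
   vertex 1.1 0.1 3.4
   vertex 0.7 4.8 1.4
  endloop
 endfacet
 facet normal 0.786 -0.427 -0.447
  outer loop
   vertex 2.9 1.0 1.1
   vertex 4.4 4.7 0.2
   vertex 4.4 0.1 4.6
  endloop
 endfacet
 facet normal 0.105 -0.951 -0.290
  outer loop
   vertex 2.9 1.0 1.1
   vertex 4.4 0.1 4.6
   vertex 1.1 0.1 3.4
  endloop
 endfacet
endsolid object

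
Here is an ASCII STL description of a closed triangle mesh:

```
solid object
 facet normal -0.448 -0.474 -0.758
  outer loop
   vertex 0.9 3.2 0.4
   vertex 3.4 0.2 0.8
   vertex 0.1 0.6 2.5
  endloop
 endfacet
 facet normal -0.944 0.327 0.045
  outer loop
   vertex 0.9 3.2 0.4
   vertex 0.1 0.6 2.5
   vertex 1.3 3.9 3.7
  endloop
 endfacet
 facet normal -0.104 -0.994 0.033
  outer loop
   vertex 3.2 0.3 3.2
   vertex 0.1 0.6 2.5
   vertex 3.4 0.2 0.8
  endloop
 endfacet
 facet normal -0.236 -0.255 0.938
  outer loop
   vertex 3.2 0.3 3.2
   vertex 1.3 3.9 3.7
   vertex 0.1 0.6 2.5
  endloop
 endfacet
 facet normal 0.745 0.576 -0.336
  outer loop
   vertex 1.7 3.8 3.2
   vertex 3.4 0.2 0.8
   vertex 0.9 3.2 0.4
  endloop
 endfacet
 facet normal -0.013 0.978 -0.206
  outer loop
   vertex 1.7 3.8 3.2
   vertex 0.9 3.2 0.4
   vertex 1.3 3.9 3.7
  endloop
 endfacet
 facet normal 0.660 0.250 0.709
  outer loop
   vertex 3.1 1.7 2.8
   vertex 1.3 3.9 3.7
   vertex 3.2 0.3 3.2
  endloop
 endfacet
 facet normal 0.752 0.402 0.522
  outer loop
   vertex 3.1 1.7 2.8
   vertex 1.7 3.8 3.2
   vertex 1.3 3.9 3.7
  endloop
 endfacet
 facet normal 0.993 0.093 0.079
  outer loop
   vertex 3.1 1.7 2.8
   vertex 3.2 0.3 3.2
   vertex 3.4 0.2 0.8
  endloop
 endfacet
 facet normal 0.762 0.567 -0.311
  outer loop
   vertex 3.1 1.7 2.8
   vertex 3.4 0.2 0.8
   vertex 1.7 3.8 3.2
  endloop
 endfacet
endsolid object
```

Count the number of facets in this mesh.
10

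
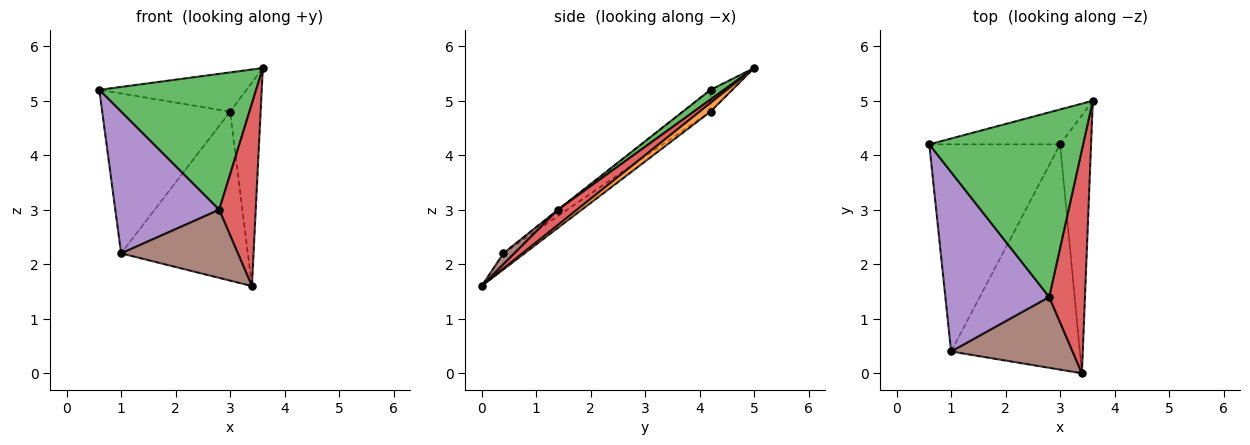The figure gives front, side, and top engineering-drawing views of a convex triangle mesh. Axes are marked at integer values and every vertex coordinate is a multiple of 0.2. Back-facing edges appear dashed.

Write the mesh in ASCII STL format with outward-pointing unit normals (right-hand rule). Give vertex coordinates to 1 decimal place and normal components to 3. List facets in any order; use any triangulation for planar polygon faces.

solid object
 facet normal -0.110 0.743 -0.660
  outer loop
   vertex 3.0 4.2 4.8
   vertex 0.6 4.2 5.2
   vertex 3.6 5.0 5.6
  endloop
 endfacet
 facet normal 0.216 0.605 -0.767
  outer loop
   vertex 3.0 4.2 4.8
   vertex 3.6 5.0 5.6
   vertex 3.4 0.0 1.6
  endloop
 endfacet
 facet normal 0.051 -0.592 0.804
  outer loop
   vertex 2.8 1.4 3.0
   vertex 3.6 5.0 5.6
   vertex 0.6 4.2 5.2
  endloop
 endfacet
 facet normal 0.314 -0.601 0.735
  outer loop
   vertex 2.8 1.4 3.0
   vertex 3.4 0.0 1.6
   vertex 3.6 5.0 5.6
  endloop
 endfacet
 facet normal -0.004 -0.620 0.785
  outer loop
   vertex 1.0 0.4 2.2
   vertex 2.8 1.4 3.0
   vertex 0.6 4.2 5.2
  endloop
 endfacet
 facet normal 0.065 -0.692 0.719
  outer loop
   vertex 1.0 0.4 2.2
   vertex 3.4 0.0 1.6
   vertex 2.8 1.4 3.0
  endloop
 endfacet
 facet normal -0.131 0.606 -0.785
  outer loop
   vertex 1.0 0.4 2.2
   vertex 0.6 4.2 5.2
   vertex 3.0 4.2 4.8
  endloop
 endfacet
 facet normal -0.100 0.597 -0.796
  outer loop
   vertex 1.0 0.4 2.2
   vertex 3.0 4.2 4.8
   vertex 3.4 0.0 1.6
  endloop
 endfacet
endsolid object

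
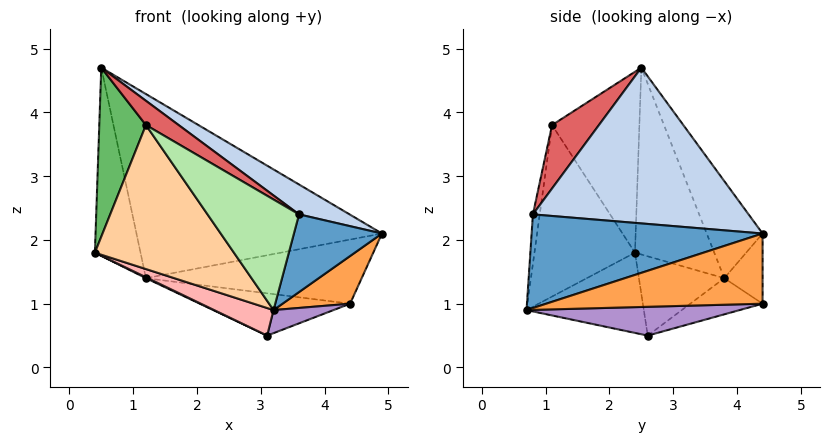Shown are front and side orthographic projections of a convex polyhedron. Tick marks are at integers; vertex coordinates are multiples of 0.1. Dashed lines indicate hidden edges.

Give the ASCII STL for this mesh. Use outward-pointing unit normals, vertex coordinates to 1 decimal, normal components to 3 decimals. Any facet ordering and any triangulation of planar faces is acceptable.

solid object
 facet normal 0.912 -0.347 -0.220
  outer loop
   vertex 3.6 0.8 2.4
   vertex 3.2 0.7 0.9
   vertex 4.9 4.4 2.1
  endloop
 endfacet
 facet normal 0.545 -0.128 0.829
  outer loop
   vertex 3.6 0.8 2.4
   vertex 4.9 4.4 2.1
   vertex 0.5 2.5 4.7
  endloop
 endfacet
 facet normal 0.876 -0.273 -0.398
  outer loop
   vertex 4.4 4.4 1.0
   vertex 4.9 4.4 2.1
   vertex 3.2 0.7 0.9
  endloop
 endfacet
 facet normal -0.562 -0.778 -0.281
  outer loop
   vertex 1.2 1.1 3.8
   vertex 0.4 2.4 1.8
   vertex 3.2 0.7 0.9
  endloop
 endfacet
 facet normal -0.881 -0.471 0.047
  outer loop
   vertex 1.2 1.1 3.8
   vertex 0.5 2.5 4.7
   vertex 0.4 2.4 1.8
  endloop
 endfacet
 facet normal -0.074 -0.994 0.086
  outer loop
   vertex 1.2 1.1 3.8
   vertex 3.2 0.7 0.9
   vertex 3.6 0.8 2.4
  endloop
 endfacet
 facet normal 0.449 -0.313 0.837
  outer loop
   vertex 1.2 1.1 3.8
   vertex 3.6 0.8 2.4
   vertex 0.5 2.5 4.7
  endloop
 endfacet
 facet normal -0.412 -0.208 -0.887
  outer loop
   vertex 3.1 2.6 0.5
   vertex 3.2 0.7 0.9
   vertex 0.4 2.4 1.8
  endloop
 endfacet
 facet normal 0.527 -0.148 -0.837
  outer loop
   vertex 3.1 2.6 0.5
   vertex 4.4 4.4 1.0
   vertex 3.2 0.7 0.9
  endloop
 endfacet
 facet normal -0.210 0.924 0.319
  outer loop
   vertex 1.2 3.8 1.4
   vertex 0.5 2.5 4.7
   vertex 4.9 4.4 2.1
  endloop
 endfacet
 facet normal -0.174 0.982 0.079
  outer loop
   vertex 1.2 3.8 1.4
   vertex 4.9 4.4 2.1
   vertex 4.4 4.4 1.0
  endloop
 endfacet
 facet normal -0.867 0.499 0.013
  outer loop
   vertex 1.2 3.8 1.4
   vertex 0.4 2.4 1.8
   vertex 0.5 2.5 4.7
  endloop
 endfacet
 facet normal -0.433 -0.010 -0.901
  outer loop
   vertex 1.2 3.8 1.4
   vertex 3.1 2.6 0.5
   vertex 0.4 2.4 1.8
  endloop
 endfacet
 facet normal -0.185 0.385 -0.904
  outer loop
   vertex 1.2 3.8 1.4
   vertex 4.4 4.4 1.0
   vertex 3.1 2.6 0.5
  endloop
 endfacet
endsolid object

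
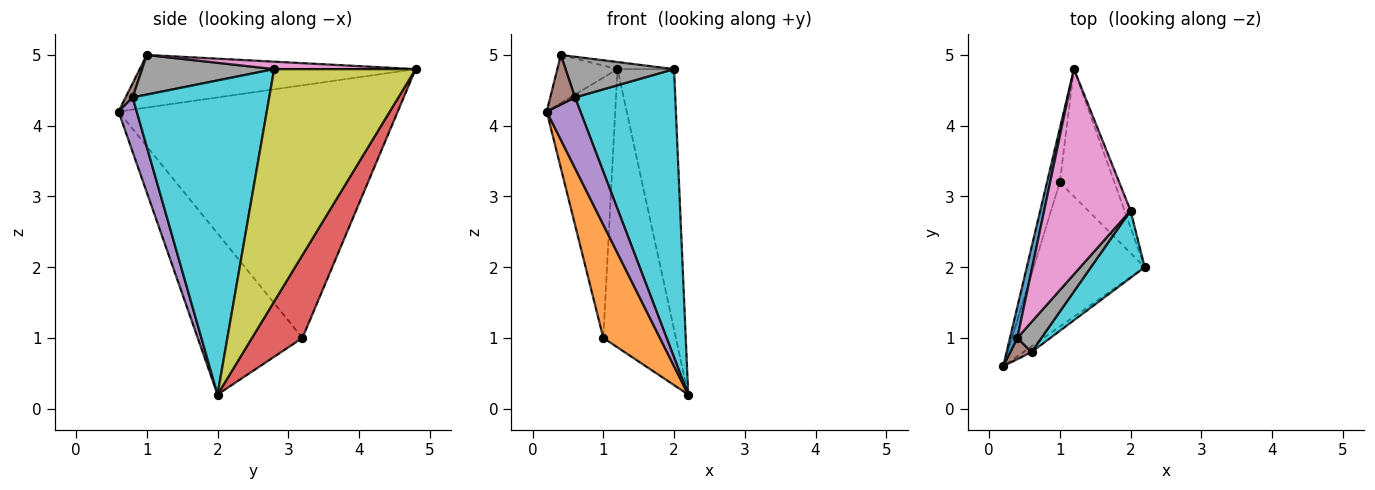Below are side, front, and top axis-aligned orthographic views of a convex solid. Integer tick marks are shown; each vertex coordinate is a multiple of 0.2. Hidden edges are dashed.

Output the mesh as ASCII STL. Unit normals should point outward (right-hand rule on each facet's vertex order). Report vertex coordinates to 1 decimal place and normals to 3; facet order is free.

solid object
 facet normal -0.968 0.211 0.137
  outer loop
   vertex 0.4 1.0 5.0
   vertex 1.2 4.8 4.8
   vertex 0.2 0.6 4.2
  endloop
 endfacet
 facet normal -0.752 -0.407 -0.518
  outer loop
   vertex 1.0 3.2 1.0
   vertex 2.2 2.0 0.2
   vertex 0.2 0.6 4.2
  endloop
 endfacet
 facet normal -0.970 0.238 -0.049
  outer loop
   vertex 1.0 3.2 1.0
   vertex 0.2 0.6 4.2
   vertex 1.2 4.8 4.8
  endloop
 endfacet
 facet normal 0.534 0.769 -0.352
  outer loop
   vertex 1.0 3.2 1.0
   vertex 1.2 4.8 4.8
   vertex 2.2 2.0 0.2
  endloop
 endfacet
 facet normal 0.474 -0.878 -0.070
  outer loop
   vertex 0.6 0.8 4.4
   vertex 0.2 0.6 4.2
   vertex 2.2 2.0 0.2
  endloop
 endfacet
 facet normal 0.254 -0.889 0.381
  outer loop
   vertex 0.6 0.8 4.4
   vertex 0.4 1.0 5.0
   vertex 0.2 0.6 4.2
  endloop
 endfacet
 facet normal 0.086 0.034 0.996
  outer loop
   vertex 2.0 2.8 4.8
   vertex 1.2 4.8 4.8
   vertex 0.4 1.0 5.0
  endloop
 endfacet
 facet normal 0.700 -0.575 0.425
  outer loop
   vertex 2.0 2.8 4.8
   vertex 0.4 1.0 5.0
   vertex 0.6 0.8 4.4
  endloop
 endfacet
 facet normal 0.928 0.371 -0.024
  outer loop
   vertex 2.0 2.8 4.8
   vertex 2.2 2.0 0.2
   vertex 1.2 4.8 4.8
  endloop
 endfacet
 facet normal 0.798 -0.586 0.137
  outer loop
   vertex 2.0 2.8 4.8
   vertex 0.6 0.8 4.4
   vertex 2.2 2.0 0.2
  endloop
 endfacet
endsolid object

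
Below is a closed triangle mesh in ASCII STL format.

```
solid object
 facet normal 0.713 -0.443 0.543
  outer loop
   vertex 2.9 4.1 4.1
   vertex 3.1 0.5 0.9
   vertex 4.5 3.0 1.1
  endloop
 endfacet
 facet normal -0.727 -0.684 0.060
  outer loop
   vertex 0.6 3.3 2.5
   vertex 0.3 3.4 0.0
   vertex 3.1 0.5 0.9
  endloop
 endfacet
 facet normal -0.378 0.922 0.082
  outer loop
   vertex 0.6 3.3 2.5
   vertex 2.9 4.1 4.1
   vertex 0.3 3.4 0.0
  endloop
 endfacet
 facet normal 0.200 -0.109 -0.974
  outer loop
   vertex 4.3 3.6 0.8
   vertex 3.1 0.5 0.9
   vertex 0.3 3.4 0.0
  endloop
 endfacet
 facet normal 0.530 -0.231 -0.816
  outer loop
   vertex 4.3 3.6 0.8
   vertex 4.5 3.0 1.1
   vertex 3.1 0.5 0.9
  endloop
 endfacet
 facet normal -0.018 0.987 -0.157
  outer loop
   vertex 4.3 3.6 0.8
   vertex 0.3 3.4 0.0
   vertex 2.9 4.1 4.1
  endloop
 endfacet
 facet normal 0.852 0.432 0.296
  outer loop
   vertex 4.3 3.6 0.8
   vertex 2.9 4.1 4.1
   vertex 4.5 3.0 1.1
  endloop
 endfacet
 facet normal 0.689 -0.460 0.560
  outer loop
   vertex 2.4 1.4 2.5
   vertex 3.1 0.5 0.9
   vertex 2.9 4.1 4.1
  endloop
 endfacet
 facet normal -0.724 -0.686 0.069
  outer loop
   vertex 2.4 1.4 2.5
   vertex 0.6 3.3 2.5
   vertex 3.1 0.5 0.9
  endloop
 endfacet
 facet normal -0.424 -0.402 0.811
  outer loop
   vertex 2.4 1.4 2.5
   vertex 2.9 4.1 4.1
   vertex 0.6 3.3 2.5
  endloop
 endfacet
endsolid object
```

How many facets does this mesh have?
10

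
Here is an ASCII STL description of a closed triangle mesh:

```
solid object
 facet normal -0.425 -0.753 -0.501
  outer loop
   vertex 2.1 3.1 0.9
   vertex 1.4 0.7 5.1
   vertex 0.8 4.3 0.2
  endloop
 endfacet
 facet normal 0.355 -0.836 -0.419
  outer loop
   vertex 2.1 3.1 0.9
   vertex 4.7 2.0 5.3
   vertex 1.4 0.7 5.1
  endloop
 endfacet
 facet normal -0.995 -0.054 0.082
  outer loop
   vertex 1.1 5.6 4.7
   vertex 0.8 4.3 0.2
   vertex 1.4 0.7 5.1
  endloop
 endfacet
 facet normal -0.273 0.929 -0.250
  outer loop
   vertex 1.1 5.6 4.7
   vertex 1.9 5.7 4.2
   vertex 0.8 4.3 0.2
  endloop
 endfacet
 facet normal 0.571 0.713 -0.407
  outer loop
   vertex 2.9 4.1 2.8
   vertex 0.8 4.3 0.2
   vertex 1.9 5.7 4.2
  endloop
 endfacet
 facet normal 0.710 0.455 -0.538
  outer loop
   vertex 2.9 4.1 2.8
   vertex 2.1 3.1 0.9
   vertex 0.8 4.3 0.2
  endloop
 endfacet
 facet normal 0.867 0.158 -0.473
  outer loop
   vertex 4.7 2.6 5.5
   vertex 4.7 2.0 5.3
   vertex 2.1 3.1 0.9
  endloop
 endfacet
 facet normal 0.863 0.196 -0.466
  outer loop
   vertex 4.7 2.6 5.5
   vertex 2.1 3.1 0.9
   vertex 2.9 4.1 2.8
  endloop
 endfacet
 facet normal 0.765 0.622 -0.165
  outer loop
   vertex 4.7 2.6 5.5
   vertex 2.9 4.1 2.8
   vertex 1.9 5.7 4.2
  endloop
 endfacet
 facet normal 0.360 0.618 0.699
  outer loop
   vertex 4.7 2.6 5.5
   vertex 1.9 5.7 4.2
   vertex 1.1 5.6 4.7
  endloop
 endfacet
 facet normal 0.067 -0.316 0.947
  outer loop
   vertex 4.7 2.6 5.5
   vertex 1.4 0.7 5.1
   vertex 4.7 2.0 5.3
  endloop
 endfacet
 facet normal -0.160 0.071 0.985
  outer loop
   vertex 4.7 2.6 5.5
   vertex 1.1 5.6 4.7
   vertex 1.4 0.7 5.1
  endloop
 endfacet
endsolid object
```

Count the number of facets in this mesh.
12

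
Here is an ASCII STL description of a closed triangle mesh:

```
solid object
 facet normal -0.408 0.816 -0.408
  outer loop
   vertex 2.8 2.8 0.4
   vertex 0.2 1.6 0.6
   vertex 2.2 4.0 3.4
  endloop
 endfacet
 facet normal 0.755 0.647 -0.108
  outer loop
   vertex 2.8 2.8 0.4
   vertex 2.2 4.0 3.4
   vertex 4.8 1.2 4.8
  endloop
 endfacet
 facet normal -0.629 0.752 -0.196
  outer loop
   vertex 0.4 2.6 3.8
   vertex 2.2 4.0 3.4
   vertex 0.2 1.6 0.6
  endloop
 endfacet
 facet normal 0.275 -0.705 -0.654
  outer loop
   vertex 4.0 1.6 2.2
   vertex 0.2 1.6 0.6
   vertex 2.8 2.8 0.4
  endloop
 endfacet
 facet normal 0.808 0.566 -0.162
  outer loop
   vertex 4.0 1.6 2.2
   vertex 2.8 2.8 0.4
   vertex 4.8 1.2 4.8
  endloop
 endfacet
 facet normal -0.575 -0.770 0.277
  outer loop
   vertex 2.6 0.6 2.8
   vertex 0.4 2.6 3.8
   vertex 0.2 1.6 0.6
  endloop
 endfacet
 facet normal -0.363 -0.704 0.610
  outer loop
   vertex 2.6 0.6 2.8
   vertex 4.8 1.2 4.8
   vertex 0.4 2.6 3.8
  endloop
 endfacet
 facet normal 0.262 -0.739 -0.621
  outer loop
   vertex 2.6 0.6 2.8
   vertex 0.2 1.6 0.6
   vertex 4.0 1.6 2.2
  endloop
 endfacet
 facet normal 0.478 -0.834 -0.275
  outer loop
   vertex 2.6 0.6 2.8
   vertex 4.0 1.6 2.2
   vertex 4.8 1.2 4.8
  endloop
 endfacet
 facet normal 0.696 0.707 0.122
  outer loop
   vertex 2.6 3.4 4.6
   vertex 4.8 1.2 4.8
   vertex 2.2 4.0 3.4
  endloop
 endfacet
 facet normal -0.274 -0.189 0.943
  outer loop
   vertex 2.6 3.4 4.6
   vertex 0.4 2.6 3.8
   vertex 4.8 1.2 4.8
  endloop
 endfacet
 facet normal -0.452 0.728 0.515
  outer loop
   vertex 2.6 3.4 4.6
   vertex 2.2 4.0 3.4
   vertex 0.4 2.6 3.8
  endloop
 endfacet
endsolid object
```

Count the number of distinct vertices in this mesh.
8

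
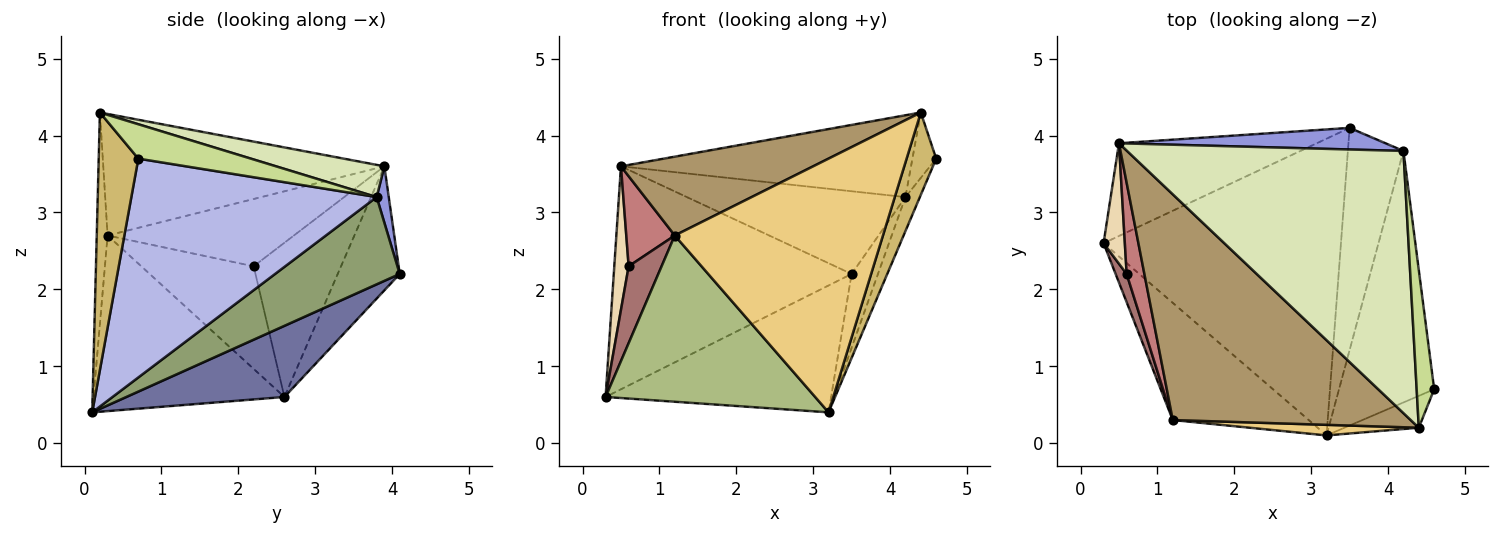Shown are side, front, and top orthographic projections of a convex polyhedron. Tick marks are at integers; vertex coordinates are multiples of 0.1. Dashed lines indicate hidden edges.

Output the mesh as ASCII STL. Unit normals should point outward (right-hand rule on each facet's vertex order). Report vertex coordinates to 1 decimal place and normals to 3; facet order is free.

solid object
 facet normal 0.266 0.379 -0.886
  outer loop
   vertex 3.2 0.1 0.4
   vertex 0.3 2.6 0.6
   vertex 3.5 4.1 2.2
  endloop
 endfacet
 facet normal -0.234 0.898 -0.373
  outer loop
   vertex 0.5 3.9 3.6
   vertex 3.5 4.1 2.2
   vertex 0.3 2.6 0.6
  endloop
 endfacet
 facet normal 0.053 0.966 0.252
  outer loop
   vertex 4.2 3.8 3.2
   vertex 3.5 4.1 2.2
   vertex 0.5 3.9 3.6
  endloop
 endfacet
 facet normal 0.916 0.054 -0.398
  outer loop
   vertex 4.2 3.8 3.2
   vertex 4.6 0.7 3.7
   vertex 3.2 0.1 0.4
  endloop
 endfacet
 facet normal 0.830 0.176 -0.529
  outer loop
   vertex 4.2 3.8 3.2
   vertex 3.2 0.1 0.4
   vertex 3.5 4.1 2.2
  endloop
 endfacet
 facet normal -0.597 -0.656 -0.462
  outer loop
   vertex 1.2 0.3 2.7
   vertex 0.3 2.6 0.6
   vertex 3.2 0.1 0.4
  endloop
 endfacet
 facet normal 0.876 0.185 0.446
  outer loop
   vertex 4.4 0.2 4.3
   vertex 4.6 0.7 3.7
   vertex 4.2 3.8 3.2
  endloop
 endfacet
 facet normal 0.111 0.296 0.949
  outer loop
   vertex 4.4 0.2 4.3
   vertex 4.2 3.8 3.2
   vertex 0.5 3.9 3.6
  endloop
 endfacet
 facet normal -0.434 -0.297 0.850
  outer loop
   vertex 4.4 0.2 4.3
   vertex 0.5 3.9 3.6
   vertex 1.2 0.3 2.7
  endloop
 endfacet
 facet normal 0.781 -0.583 -0.225
  outer loop
   vertex 4.4 0.2 4.3
   vertex 3.2 0.1 0.4
   vertex 4.6 0.7 3.7
  endloop
 endfacet
 facet normal -0.052 -0.998 0.042
  outer loop
   vertex 4.4 0.2 4.3
   vertex 1.2 0.3 2.7
   vertex 3.2 0.1 0.4
  endloop
 endfacet
 facet normal -0.978 -0.161 0.135
  outer loop
   vertex 0.6 2.2 2.3
   vertex 0.5 3.9 3.6
   vertex 0.3 2.6 0.6
  endloop
 endfacet
 facet normal -0.955 -0.280 0.103
  outer loop
   vertex 0.6 2.2 2.3
   vertex 0.3 2.6 0.6
   vertex 1.2 0.3 2.7
  endloop
 endfacet
 facet normal -0.938 -0.244 0.247
  outer loop
   vertex 0.6 2.2 2.3
   vertex 1.2 0.3 2.7
   vertex 0.5 3.9 3.6
  endloop
 endfacet
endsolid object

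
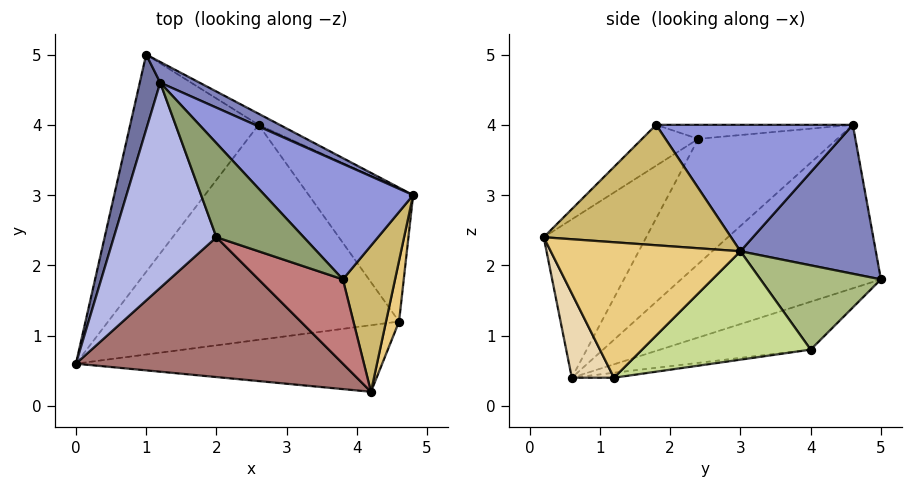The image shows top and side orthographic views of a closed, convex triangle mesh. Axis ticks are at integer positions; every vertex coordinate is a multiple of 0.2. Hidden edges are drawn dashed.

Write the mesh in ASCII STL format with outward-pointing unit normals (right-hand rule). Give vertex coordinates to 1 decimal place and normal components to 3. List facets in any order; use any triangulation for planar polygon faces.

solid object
 facet normal -0.976 0.183 0.122
  outer loop
   vertex 1.2 4.6 4.0
   vertex 1.0 5.0 1.8
   vertex 0.0 0.6 0.4
  endloop
 endfacet
 facet normal 0.453 0.884 0.120
  outer loop
   vertex 1.2 4.6 4.0
   vertex 4.8 3.0 2.2
   vertex 1.0 5.0 1.8
  endloop
 endfacet
 facet normal 0.555 0.516 0.652
  outer loop
   vertex 3.8 1.8 4.0
   vertex 4.8 3.0 2.2
   vertex 1.2 4.6 4.0
  endloop
 endfacet
 facet normal -0.732 -0.321 0.601
  outer loop
   vertex 2.0 2.4 3.8
   vertex 1.2 4.6 4.0
   vertex 0.0 0.6 0.4
  endloop
 endfacet
 facet normal -0.157 -0.146 0.977
  outer loop
   vertex 2.0 2.4 3.8
   vertex 3.8 1.8 4.0
   vertex 1.2 4.6 4.0
  endloop
 endfacet
 facet normal 0.472 0.874 -0.118
  outer loop
   vertex 2.6 4.0 0.8
   vertex 1.0 5.0 1.8
   vertex 4.8 3.0 2.2
  endloop
 endfacet
 facet normal 0.614 0.523 -0.591
  outer loop
   vertex 2.6 4.0 0.8
   vertex 4.8 3.0 2.2
   vertex 4.6 1.2 0.4
  endloop
 endfacet
 facet normal -0.327 0.353 -0.877
  outer loop
   vertex 2.6 4.0 0.8
   vertex 0.0 0.6 0.4
   vertex 1.0 5.0 1.8
  endloop
 endfacet
 facet normal -0.017 0.130 -0.991
  outer loop
   vertex 2.6 4.0 0.8
   vertex 4.6 1.2 0.4
   vertex 0.0 0.6 0.4
  endloop
 endfacet
 facet normal 0.905 -0.166 0.392
  outer loop
   vertex 4.2 0.2 2.4
   vertex 4.8 3.0 2.2
   vertex 3.8 1.8 4.0
  endloop
 endfacet
 facet normal 0.975 -0.202 0.094
  outer loop
   vertex 4.2 0.2 2.4
   vertex 4.6 1.2 0.4
   vertex 4.8 3.0 2.2
  endloop
 endfacet
 facet normal 0.117 -0.897 -0.425
  outer loop
   vertex 4.2 0.2 2.4
   vertex 0.0 0.6 0.4
   vertex 4.6 1.2 0.4
  endloop
 endfacet
 facet normal -0.351 -0.727 0.591
  outer loop
   vertex 4.2 0.2 2.4
   vertex 2.0 2.4 3.8
   vertex 0.0 0.6 0.4
  endloop
 endfacet
 facet normal -0.307 -0.710 0.633
  outer loop
   vertex 4.2 0.2 2.4
   vertex 3.8 1.8 4.0
   vertex 2.0 2.4 3.8
  endloop
 endfacet
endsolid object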